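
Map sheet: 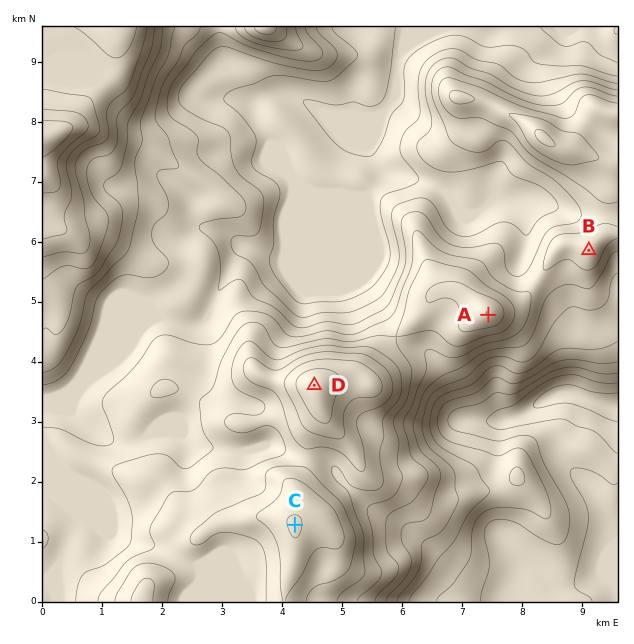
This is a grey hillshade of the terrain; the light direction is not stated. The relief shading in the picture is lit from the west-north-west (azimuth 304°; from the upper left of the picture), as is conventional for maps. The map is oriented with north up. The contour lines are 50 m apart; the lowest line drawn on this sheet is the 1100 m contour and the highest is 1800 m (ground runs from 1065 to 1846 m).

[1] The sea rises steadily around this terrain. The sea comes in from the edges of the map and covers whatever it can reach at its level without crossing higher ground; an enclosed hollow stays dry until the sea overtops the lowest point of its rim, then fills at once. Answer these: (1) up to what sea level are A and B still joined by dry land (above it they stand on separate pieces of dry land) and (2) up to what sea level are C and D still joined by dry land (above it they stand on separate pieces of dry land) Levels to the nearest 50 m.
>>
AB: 1450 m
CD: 1600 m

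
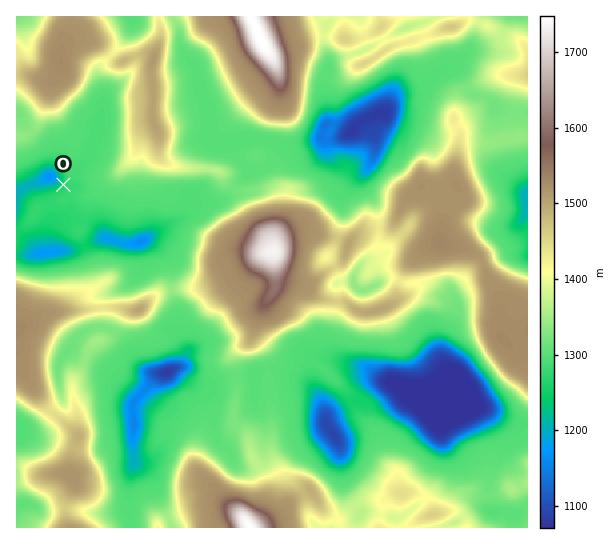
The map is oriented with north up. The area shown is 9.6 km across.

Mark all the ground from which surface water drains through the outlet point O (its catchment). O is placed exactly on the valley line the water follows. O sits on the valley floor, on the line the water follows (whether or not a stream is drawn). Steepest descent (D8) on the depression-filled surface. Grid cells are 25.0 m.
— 3.853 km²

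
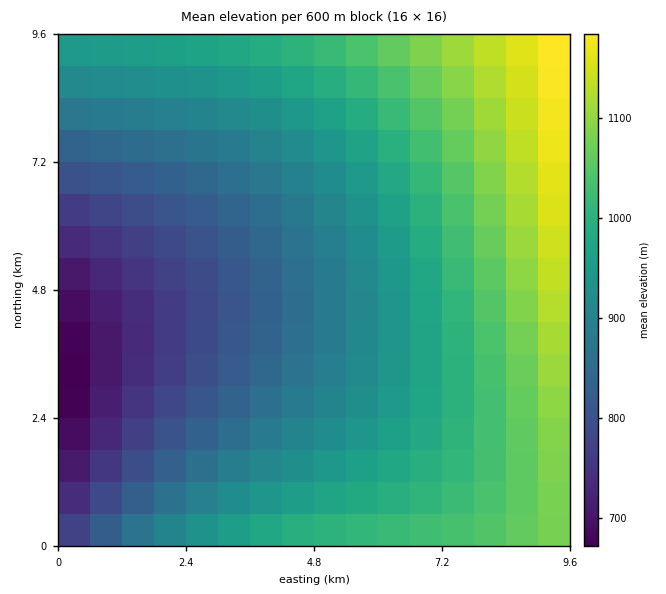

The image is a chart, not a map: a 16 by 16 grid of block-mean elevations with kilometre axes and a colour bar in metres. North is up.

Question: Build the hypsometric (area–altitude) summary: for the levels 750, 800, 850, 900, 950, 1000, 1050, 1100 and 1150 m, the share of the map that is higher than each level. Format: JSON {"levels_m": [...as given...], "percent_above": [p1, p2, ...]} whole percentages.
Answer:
{"levels_m": [750, 800, 850, 900, 950, 1000, 1050, 1100, 1150], "percent_above": [92, 84, 73, 60, 46, 31, 19, 9, 3]}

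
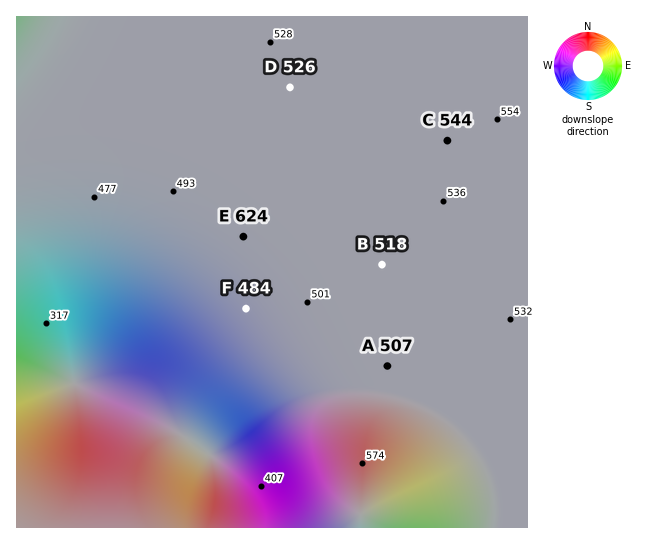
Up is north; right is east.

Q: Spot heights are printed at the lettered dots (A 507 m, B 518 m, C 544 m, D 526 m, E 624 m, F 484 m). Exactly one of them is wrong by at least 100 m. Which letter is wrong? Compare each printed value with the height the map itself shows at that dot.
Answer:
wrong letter E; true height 499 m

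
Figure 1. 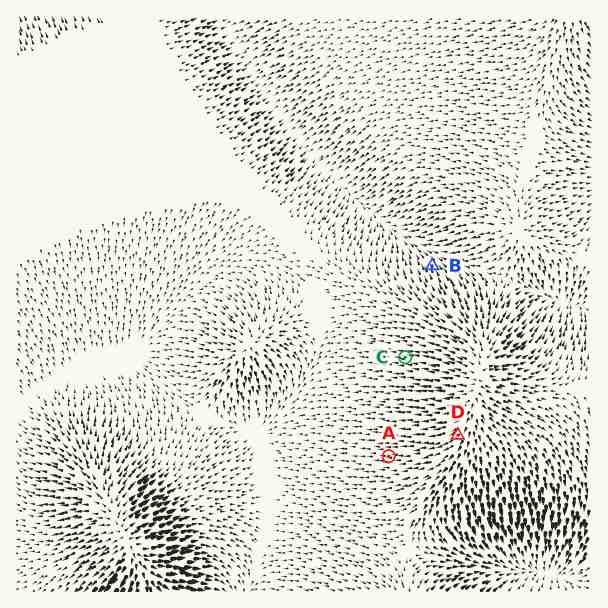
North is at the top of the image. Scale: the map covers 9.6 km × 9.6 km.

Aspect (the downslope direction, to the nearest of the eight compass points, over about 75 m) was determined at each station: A W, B NW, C W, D SW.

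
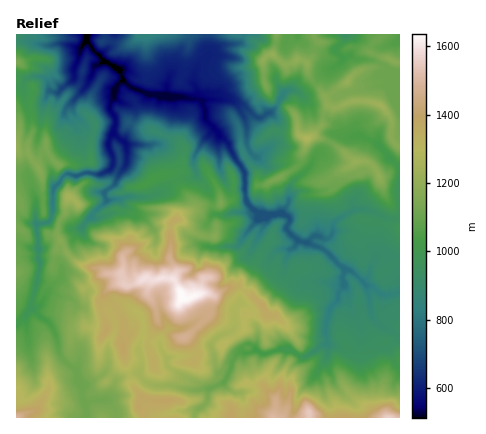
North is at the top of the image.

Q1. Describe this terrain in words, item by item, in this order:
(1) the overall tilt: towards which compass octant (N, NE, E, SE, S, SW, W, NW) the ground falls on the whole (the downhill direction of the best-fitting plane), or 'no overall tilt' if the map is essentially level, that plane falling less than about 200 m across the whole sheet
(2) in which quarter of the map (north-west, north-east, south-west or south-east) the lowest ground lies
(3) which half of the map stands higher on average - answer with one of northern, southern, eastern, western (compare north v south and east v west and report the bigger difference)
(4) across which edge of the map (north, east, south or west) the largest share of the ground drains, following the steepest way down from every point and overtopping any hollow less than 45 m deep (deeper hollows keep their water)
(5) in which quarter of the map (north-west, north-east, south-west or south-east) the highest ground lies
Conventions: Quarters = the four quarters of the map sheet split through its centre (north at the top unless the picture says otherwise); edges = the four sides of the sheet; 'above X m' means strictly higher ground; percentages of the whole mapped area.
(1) On the whole the ground falls towards the north.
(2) The lowest point lies in the north-west quarter of the map.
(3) Taken as a whole, the southern half is higher than the northern.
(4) Most of the ground drains across the northern edge.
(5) The highest ground is in the south-west quarter.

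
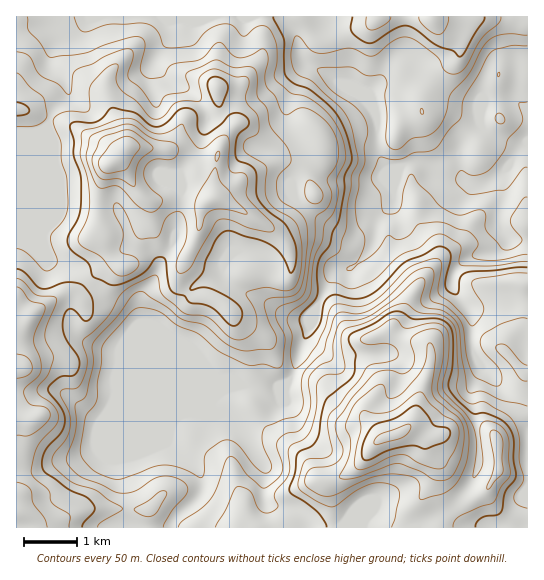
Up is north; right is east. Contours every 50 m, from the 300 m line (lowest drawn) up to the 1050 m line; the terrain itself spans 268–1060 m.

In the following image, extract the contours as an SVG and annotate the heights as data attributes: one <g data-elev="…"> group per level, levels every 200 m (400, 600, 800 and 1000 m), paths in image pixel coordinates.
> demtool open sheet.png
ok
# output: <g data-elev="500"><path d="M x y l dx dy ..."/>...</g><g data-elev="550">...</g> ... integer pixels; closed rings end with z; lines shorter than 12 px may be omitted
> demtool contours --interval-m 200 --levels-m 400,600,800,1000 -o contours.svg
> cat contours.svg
<g data-elev="400"><path d="M527 254l-30 6-22-1-3-4 6-12-7-10-26-10-11-1-16 2-8 11-8 4-5 1-7-4-3 0-14 19-15 9-6 6-5 0 0-3 10-5 5-11 3-8-1-8-7-13-2-16 4-17 0-12 6-15-1-15 3-12 0-8-2-8-6-8-6-6-23-16-13-19 5-2 28-1 16 8 15 0 3 2 3 6-2 12 2 20-1 26 4 7 7 2 5-3 9-8 16-3 11-8 8-14 5-20 18-20 13-25 7-9 6-4 8-2 24 1"/></g><g data-elev="600"><path d="M527 319l-6-1-18 5-20 12-3 6 1 6 18 22 3 10-2 6-3 1-19-7-5-5-5-12-4-32-3-8-14-15-16-6-1-6 4-16 0-8-4-3-9 1-10 5-24 24-17 12-12 4-17-2-6 4-11 35-17 18-4 6-2 11 2 17-2 9-5 5-13 2-16 7-4 4-1 7 1 8 8 20 0 4-2 3-4 1-6-3-21-25-5-4-6-1-8 2-13 11-2 5 0 16-3 4-18-9-16-4-13 2-35 12-9-1-15-6-12-13-2-5-1-5 6-32 9-12 2-6 0-16 4-20 1-16 6-9 27-29 10-1 14 4 19 14 21 8 20 18 26 12 6 2 14-2 12 4 5-2 3-28-9-19 0-8 5-5 18-7 6-8 5-36 5-17 1-20 1-3 10-6 4-8 1-8-5-14 10-17 1-17-3-10-5-9-7-7-10-8-11-3-15 7-5-3-7-15-9-12-1-10 3-17-2-7-3-2-16 8-9 1-7-4-9-11-4-1-4 3-8 10-5 4-28 5-4 3-6 9-13 2-7-3-3-5 5-24-1-5-3-4-6 0-9 1-21 7-20 8-35 4-3-2-8-13-11-12-1-13"/></g><g data-elev="800"><path d="M69 527l1-12-18-12-4-13-14-12-3-7 3-16 4-9 17-20 3-7 0-5-3-7-5-5-10-7-3-5 1-4 10-12 5-13 0-7-7-12-1-8 12-35-3-2-19-3-12-12-6-4"/><path d="M453 527l2-6 4-5 35-14 7-15 8-9 1-5-2-36-4-8-7-6-10-2-5 2-2 8 3 32-4 9-5 6-1-3 4-30-3-18-8-13-20-20-3-7 6-33 0-16-2-8-5-5-7-2-30 5-7-7-4-2-5 1-11 8-15 7-3 4 2 3 5 2 18-1 6 2 6 5 1 7-6 4-19 3-6 3-9 14-19 24-8 8-3 5 0 7 4 28-6 5-16 1-5 2-3 6-4 18 1 4 4 4 16 10 12 4 6-2 20-15 13-6 12-1 12 3 5 4 1 5-5 23-3 9"/><path d="M118 275l5 1 8-3 6-4 2-6-4-6-15-6 3-18-9-22-1-5 2-3 3 0 4 4 13 27 6 5 16-2 3-3 7-17 8-5 7 1 4 8 1 12-2 9-9 20 1 8 2 3 6-1 6-5 24-44 4-3 11 0 17 7 16 4 7 1 4-2-2-7-25-26-1-6 2-10-2-6-4-2-9 0-3-3-2-8 1-20-2-6-2-1-6 1-13 11-5 2-7-5-12-20-15 8-9 2-9-3-14-11-8-2-10 2-34 11-3 24 8 24 2 26-3 13-8 17-1 6 5 6 18 10 12 14z"/></g><g data-elev="1000"><path d="M363 459l6 1 18-9 19-5 8 0 9 3 4 0 19-8 3-4 1-6-4-3-12-3-12-16-4-3-4 0-17 11-19 6-6 4-9 18-1 9z"/></g>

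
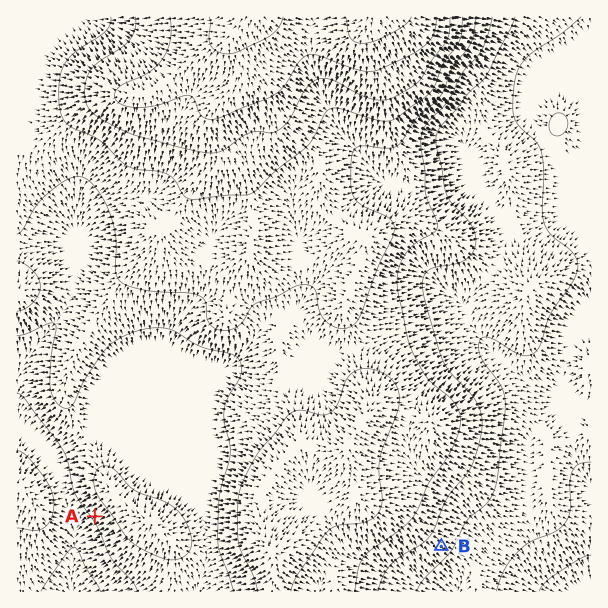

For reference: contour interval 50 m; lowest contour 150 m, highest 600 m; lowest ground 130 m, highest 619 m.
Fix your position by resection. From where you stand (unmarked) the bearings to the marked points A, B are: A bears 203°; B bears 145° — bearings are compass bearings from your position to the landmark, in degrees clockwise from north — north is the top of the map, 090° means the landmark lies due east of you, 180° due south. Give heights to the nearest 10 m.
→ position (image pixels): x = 218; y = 227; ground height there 430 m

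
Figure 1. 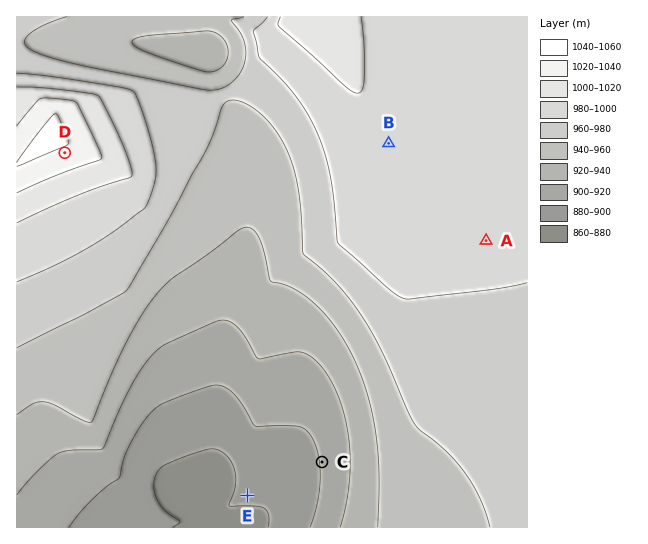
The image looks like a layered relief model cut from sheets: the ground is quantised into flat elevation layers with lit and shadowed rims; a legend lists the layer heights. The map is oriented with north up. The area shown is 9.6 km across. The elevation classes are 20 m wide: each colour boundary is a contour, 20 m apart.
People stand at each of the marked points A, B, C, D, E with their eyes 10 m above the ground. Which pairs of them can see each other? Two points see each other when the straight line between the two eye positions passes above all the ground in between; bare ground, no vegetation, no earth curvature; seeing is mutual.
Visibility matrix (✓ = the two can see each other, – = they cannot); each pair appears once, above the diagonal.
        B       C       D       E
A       ✓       –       ✓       –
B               –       ✓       –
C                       ✓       ✓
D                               ✓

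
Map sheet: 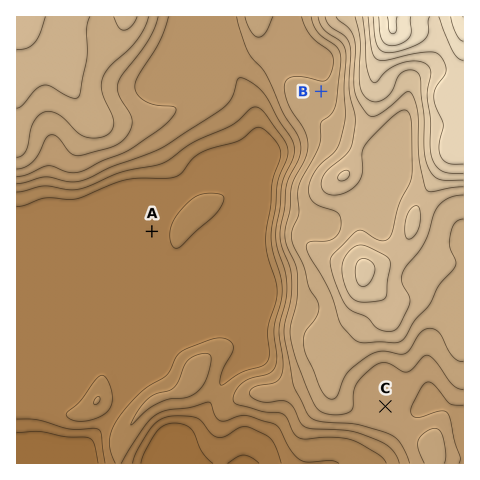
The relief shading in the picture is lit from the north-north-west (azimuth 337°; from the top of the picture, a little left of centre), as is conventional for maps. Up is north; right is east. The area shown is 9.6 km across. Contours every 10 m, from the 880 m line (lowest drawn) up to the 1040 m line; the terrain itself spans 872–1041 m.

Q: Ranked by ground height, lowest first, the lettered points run A C B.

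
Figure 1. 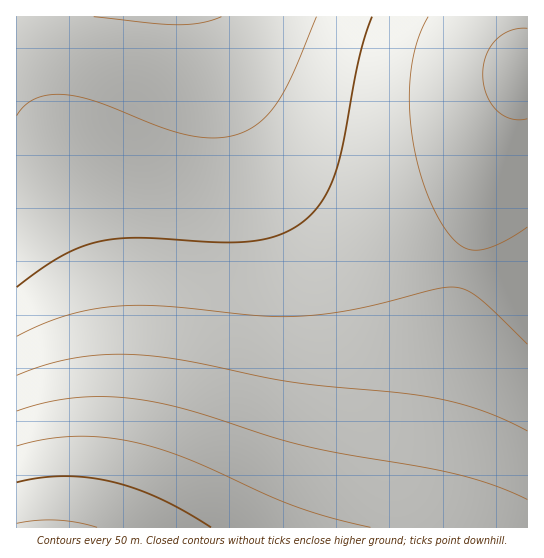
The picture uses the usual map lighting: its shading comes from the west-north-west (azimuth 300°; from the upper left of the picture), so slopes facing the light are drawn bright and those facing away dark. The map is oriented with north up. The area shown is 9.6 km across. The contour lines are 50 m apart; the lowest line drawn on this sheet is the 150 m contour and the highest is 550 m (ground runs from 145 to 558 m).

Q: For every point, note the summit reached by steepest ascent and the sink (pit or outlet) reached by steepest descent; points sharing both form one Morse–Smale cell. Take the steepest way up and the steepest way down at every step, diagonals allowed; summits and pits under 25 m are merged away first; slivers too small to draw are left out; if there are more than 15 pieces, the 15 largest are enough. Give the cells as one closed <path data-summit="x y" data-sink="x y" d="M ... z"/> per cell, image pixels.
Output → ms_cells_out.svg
<path data-summit="47 527" data-sink="170 17" d="M209 16l-193 1 0 510 511 1 1-247-58-10-59-18-61-29-48-33-34-34-19-28-18-42z"/><path data-summit="523 70" data-sink="170 17" d="M527 16l-318 1 22 70 18 42 19 28 34 34 48 33 61 29 59 18 57 9z"/>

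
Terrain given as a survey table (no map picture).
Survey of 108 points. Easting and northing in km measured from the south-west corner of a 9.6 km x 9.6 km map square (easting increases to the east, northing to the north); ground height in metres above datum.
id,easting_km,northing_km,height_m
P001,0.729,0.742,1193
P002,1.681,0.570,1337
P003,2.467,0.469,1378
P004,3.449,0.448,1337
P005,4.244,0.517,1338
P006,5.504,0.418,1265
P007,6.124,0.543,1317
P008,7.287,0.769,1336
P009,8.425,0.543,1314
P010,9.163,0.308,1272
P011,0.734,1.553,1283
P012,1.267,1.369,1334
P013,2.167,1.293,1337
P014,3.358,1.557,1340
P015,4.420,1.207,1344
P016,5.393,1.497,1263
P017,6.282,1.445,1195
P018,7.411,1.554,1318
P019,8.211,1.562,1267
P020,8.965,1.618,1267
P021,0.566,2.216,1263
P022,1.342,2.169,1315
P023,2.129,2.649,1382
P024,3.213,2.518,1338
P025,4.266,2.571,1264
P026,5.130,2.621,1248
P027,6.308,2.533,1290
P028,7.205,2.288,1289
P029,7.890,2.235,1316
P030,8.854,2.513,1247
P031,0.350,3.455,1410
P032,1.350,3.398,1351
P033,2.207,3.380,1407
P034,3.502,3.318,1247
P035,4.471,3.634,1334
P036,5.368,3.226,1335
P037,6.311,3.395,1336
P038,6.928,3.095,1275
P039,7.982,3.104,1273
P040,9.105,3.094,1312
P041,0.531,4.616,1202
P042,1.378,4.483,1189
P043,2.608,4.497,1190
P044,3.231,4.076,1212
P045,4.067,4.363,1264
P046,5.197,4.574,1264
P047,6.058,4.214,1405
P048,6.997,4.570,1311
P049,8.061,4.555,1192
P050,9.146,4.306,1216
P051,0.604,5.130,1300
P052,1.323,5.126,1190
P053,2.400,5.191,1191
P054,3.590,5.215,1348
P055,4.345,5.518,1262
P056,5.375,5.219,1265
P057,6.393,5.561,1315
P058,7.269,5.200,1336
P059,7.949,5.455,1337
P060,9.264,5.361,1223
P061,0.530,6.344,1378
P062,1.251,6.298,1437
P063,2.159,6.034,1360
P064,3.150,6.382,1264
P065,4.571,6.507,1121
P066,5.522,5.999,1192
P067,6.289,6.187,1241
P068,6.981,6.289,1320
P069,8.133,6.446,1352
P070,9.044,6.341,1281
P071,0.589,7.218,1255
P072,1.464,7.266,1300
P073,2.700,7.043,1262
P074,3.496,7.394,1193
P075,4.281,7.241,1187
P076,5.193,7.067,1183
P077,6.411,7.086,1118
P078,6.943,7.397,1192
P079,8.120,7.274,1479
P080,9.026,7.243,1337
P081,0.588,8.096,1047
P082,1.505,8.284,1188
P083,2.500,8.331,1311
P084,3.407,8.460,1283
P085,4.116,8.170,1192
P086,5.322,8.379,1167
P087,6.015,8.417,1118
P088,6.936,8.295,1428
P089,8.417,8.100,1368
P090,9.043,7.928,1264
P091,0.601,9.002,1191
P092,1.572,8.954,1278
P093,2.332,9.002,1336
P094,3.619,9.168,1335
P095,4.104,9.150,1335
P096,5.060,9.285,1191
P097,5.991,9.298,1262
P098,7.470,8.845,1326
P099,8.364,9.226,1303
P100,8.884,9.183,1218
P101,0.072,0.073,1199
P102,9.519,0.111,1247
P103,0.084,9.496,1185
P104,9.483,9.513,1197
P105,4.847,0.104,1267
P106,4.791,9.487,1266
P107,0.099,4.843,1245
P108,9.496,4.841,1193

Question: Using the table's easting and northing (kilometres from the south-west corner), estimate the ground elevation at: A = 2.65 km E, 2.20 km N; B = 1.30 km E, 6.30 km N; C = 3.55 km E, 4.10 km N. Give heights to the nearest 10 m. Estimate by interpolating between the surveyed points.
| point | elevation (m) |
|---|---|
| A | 1400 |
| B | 1440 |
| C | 1190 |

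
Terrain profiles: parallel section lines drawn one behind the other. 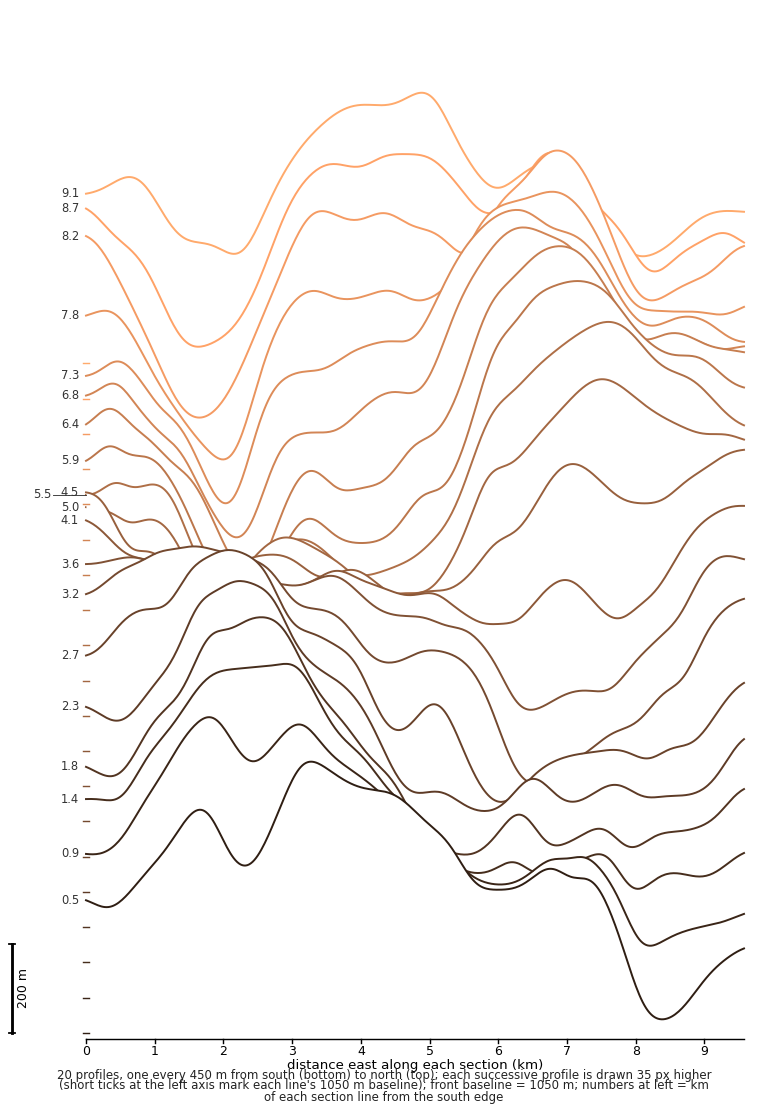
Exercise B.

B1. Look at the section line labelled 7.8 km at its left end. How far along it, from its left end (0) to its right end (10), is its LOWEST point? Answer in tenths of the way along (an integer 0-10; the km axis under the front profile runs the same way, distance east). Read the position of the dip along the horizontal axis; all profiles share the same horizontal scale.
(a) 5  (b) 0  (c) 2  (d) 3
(c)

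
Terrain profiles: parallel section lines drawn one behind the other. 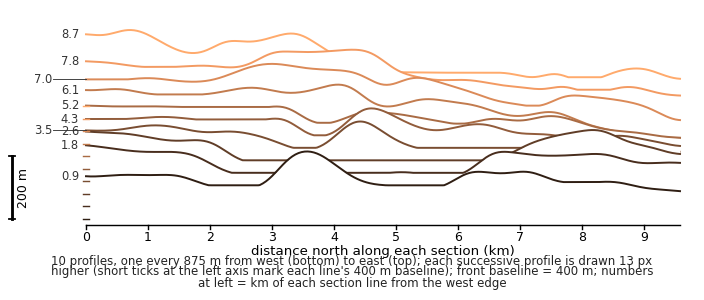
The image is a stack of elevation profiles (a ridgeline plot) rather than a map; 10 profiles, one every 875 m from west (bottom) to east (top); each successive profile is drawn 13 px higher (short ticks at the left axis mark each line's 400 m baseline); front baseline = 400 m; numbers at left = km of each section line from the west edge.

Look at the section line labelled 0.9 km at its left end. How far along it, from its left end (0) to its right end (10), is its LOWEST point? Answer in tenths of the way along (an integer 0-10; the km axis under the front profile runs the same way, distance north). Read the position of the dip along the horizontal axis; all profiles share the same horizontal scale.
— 10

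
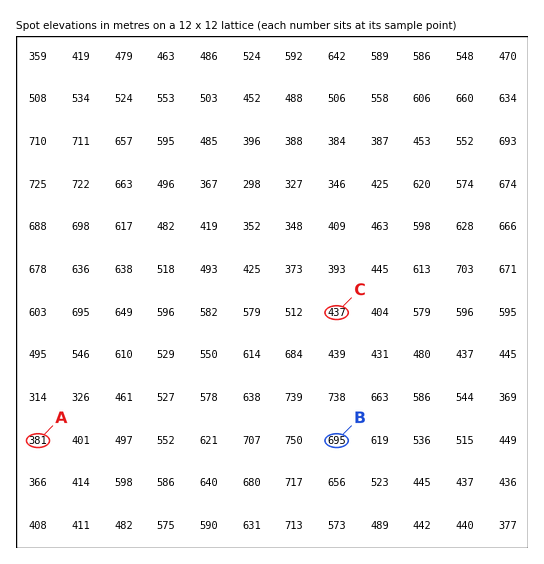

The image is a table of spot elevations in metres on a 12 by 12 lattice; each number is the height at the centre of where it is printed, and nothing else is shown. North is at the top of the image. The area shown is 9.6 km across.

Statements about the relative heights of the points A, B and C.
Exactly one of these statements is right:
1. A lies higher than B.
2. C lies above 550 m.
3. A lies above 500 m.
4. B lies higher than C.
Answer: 4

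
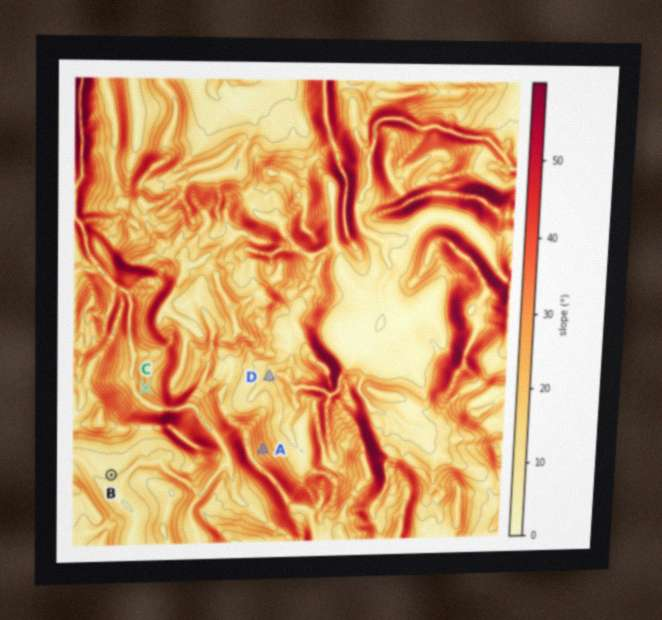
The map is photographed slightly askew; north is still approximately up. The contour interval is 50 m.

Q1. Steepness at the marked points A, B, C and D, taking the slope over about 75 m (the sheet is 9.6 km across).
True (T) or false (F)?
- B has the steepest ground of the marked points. F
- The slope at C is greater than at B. T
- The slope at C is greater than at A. F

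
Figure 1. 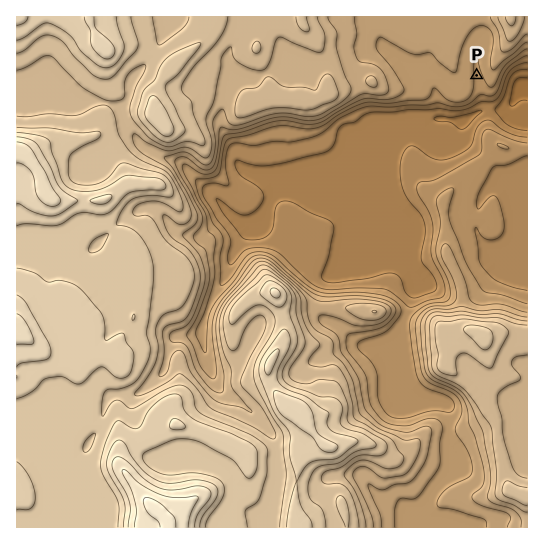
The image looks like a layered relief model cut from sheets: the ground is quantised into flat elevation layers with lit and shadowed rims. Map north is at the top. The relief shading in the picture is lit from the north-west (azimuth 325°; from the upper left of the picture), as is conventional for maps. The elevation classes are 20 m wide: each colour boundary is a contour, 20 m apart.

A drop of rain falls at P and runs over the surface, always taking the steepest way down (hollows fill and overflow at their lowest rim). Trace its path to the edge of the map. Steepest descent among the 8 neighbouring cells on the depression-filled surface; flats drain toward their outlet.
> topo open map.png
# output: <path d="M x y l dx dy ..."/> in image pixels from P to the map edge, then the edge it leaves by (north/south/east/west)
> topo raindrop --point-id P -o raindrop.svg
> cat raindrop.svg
<path d="M477 75l2 4 0 7 2 1 0 22 5 0 1 1 16 0 3-1 8-8 1-4 10-10 2 0"/>
exit: east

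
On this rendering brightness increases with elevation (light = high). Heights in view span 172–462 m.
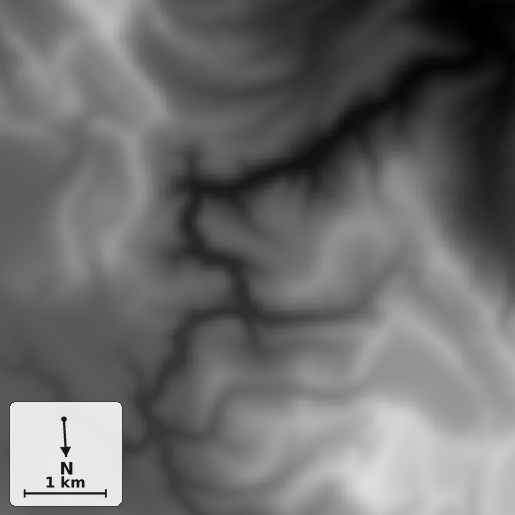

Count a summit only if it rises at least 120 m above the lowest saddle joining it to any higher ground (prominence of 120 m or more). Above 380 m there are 2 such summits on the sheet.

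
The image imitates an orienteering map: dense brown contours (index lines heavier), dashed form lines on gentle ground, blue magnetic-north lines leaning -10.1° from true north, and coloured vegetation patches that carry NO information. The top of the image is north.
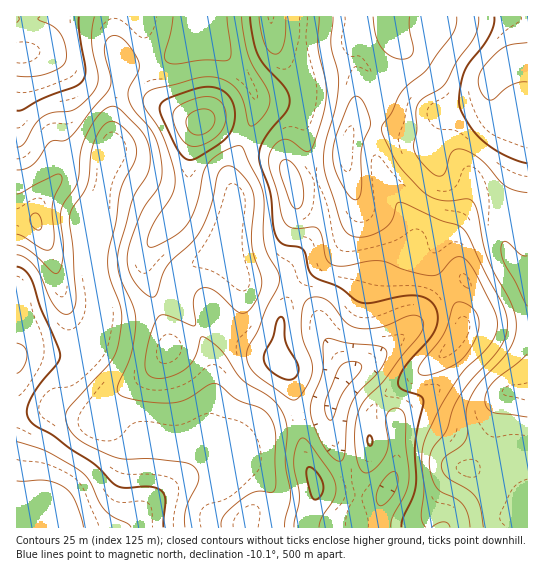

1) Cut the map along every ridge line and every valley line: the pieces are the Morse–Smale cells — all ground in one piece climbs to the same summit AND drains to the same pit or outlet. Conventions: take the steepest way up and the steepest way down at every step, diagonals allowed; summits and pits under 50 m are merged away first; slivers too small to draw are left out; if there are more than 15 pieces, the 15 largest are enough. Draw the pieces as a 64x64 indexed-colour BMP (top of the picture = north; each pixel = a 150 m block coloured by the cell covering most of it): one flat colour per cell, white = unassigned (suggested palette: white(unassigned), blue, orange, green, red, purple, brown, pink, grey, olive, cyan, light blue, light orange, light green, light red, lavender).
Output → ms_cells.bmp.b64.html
<image width="64" height="64" href="data:image/bmp;base64,Qk12CAAAAAAAAHYAAAAoAAAAQAAAAEAAAAABAAQAAAAAAAAIAAATCwAAEwsAABAAAAAAAAAA////ALR3HwAOf/8ALKAsACgn1gC9Z5QAS1aMAMJ34wB/f38AIr28AM++FwDox64AeLv/AIrfmACWmP8A1bDFABERERERERERERERERERERERERERERERERERERERERERERERERERERERERERERERERERERERERERERERERERERERERERERERERERERERERERERERERERERERERERERERERERERERERERERERERERERERERERERERERERERERERERERERERERERERERERERERERERERERERERERERERERERERERERERERERERERERERERERERERERERERERERERERERERERERERERERERERERERERERERERERERERERERERERERERERERERERERERERERERERERERERERERERERERERERERERERERERERERERERERERERERERERERERERERERERERERERERERERERERERERERERERERERERERERERERERERERERERERERERERERERERERERERERERERERERERERERERERERERERERERERERERERERERERERERERERERERERERERERERERERERERERERERERERERERERERERERERERERERERERERERERERERERERERERERERERERERERERERERERERERERERERERERERERERERERERERERERERERERERERERERERERERERERERERERERERERERERERERERERERERERERERERERERERERERERERERERERERERERERERERERERERERERERERERERERERERERERERERERERERERERERERERERERERERERERERERERERERERERERERERERERERERERERERERERERERERERERERERERERERERERERERERERERERERERERERERERERERERERERERERERERERERERERERERERERERERERERERERERERERERERERERERERERERERERERERERERERERERERERERERERERERERERERERERERERERERERERERERERERERERERERERERERERERERERERERERERERERERERERERERERERERERERERERERERERERERERERERERERERERERERERERERERERERERERERERERERERERERERERERERERERERERERERERERERERERERERERERERERIiIiIREREREREREREREREREREREREREREREREREREREiIiIiIRERERERERERERERERERERERERERERERERERESIiIiIiERERERERERERERERERERERERERERERERERERIiIiIiIREREREREREREREREREREREREREREREREREREiIiIiIiEREREREREREREREREREREREREREREREREREiIiIiIiIhERERERERERERERERERERERERERERERERESIiIiIiIiIRERERERERERERERERERERERERERERERERIiIiIiIiIiIhEREREREREREREREREREREREREREREREiIiIiIiIiIiERERERERERERERERERERERERERERERESIiIiIiIiIiIRERERERERERERERERERERERERERERERIiIiIiIiIiIiERERERERERERERERERERERERERERERESIiIiIiIiIiIRERERERERERERERERERERERERERERERIiIiIiIiIiIhEREREREREREREREREREREREREREREREiIiIiIiIiIiERERERERERERERERERERERERERERERERIiIiIiIiIiIREREREREREREREREREREREREREREREREiIiIiIiIiIhERERERERERERERERERERERERMRERERESIiIiIiIiIiEREREREREREREREREREREREREzMRERERIiIiIiIiIiIRERERERERERERERERERERERETMzEREREiIiIiIiIiIhERERERERERERERERERERERERMzMzMzMzIiIiIiIiIiEREREREREREREREREREREREREzMzMzMzMiIiIiIiIiIhERERERERERERERERERERERETMzMzMzMyIiIiIiIiIiERERERERERERERERERERERERMzMzMzMzIiIiIiIiIiIhEREREREREREREREREREREREzMzMzMzMiIiIiIiIiIiERERERERERERERERERERERETMzMzMzMyIiIiIiIiIiIhERERERERERERERERERERERMzMzMzMzIiIiIiIiIiIiEREREREREREREREREREREREzMzMzMzMyIiIiIiIiIiIRERERERERERERERERERERETMzMzMzMzIiIiIiIiIiIhERERERERERERERERERERERMzMzMzMzMiIiIiIiIiIhEREREREREREREREREREREREzMzMzMzMyIiIiIiIiIhERERERERERERERERERERERETMzMzMzMzIiIiIiIiIiERERERERERERERERERERERERMzMzMzMzMzMzIiIiIiEREREREREREREREREREREREREzMzMzMzMzMzMzIiIiERERERERERERERERERERERERETMzMzMzMzMzMzMzIiERERERERERERERERERERERERERMzMzMzMzMzMzMzMyEREREREREREREREREREREREREREzMzMzMzMzMzMzMzMRERERERERERERERERERERERERETMzMzMzMzMzMzMzMRERERERERERERERERERERERERER"/>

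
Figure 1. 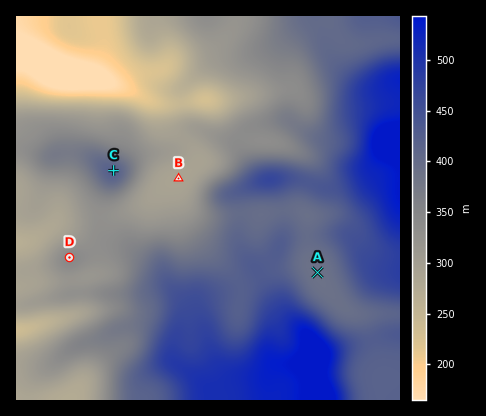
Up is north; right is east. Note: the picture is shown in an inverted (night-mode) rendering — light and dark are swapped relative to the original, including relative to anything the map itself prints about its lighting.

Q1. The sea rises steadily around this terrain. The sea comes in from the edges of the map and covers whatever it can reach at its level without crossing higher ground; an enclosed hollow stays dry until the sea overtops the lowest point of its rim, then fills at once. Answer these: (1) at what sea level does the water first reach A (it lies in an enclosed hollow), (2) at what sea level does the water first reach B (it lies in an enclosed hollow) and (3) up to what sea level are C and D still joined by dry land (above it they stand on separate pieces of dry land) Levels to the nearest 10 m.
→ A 400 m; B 300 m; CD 330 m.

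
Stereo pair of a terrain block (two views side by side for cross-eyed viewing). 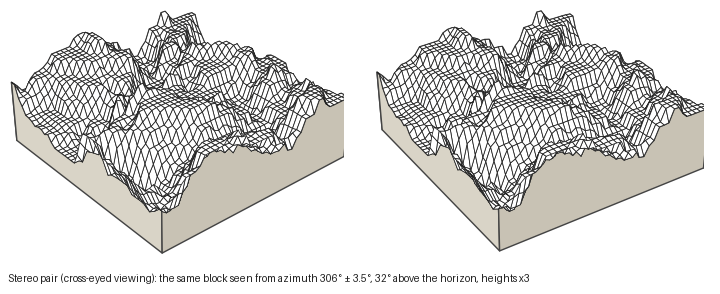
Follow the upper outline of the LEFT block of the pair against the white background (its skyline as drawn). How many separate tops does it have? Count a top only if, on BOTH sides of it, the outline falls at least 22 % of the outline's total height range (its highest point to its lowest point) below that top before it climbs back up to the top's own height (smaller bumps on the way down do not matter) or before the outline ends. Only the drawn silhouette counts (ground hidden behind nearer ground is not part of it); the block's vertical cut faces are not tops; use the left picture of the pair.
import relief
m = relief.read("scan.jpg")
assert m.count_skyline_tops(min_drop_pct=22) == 2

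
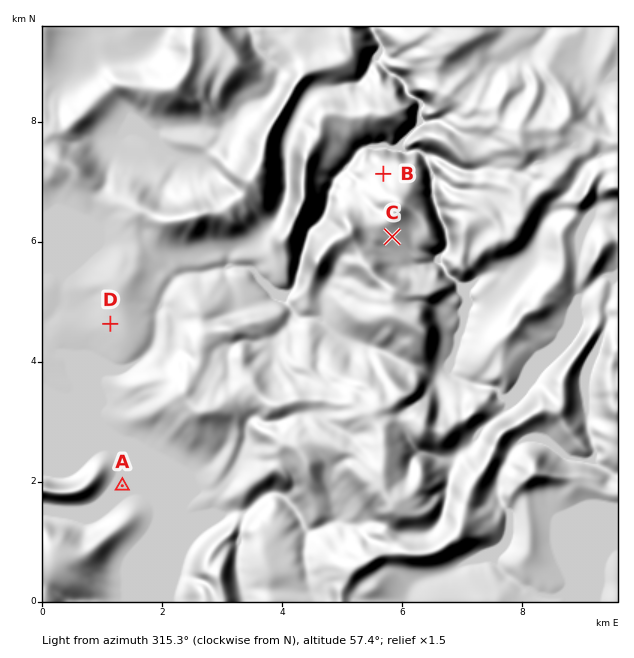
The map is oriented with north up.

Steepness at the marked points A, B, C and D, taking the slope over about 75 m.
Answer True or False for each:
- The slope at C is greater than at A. True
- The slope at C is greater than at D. True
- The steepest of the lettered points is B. True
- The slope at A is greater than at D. False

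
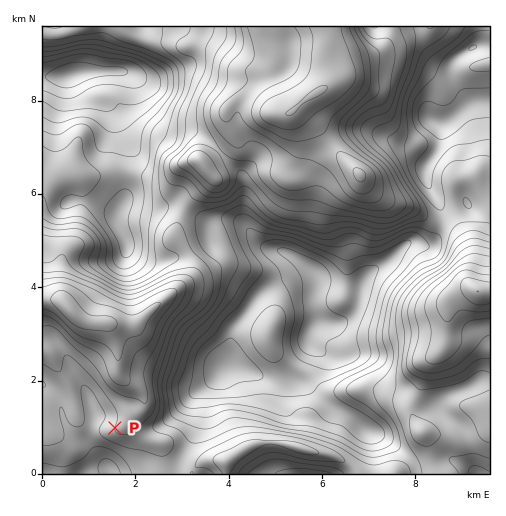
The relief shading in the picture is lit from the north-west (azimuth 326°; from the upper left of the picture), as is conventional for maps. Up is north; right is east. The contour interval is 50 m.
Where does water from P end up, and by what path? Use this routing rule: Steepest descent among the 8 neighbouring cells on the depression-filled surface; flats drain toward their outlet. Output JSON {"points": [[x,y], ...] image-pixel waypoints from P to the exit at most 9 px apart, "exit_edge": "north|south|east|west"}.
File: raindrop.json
{"points": [[115, 428], [106, 426], [96, 422], [90, 431], [90, 441], [96, 450], [103, 459], [109, 469], [111, 473]], "exit_edge": "south"}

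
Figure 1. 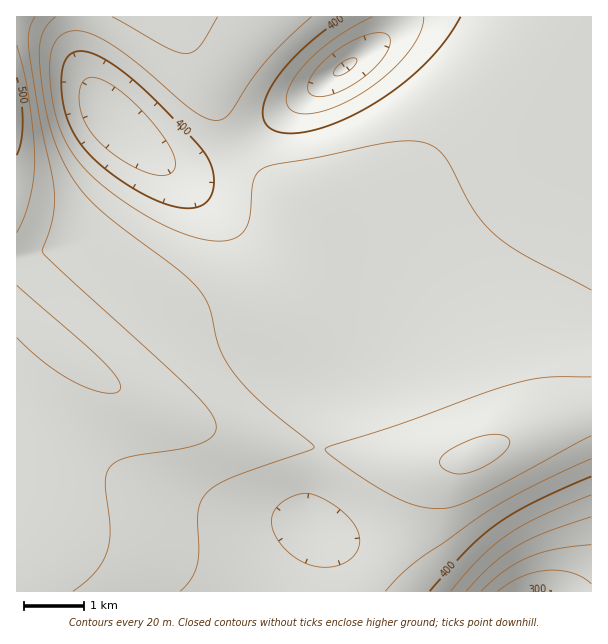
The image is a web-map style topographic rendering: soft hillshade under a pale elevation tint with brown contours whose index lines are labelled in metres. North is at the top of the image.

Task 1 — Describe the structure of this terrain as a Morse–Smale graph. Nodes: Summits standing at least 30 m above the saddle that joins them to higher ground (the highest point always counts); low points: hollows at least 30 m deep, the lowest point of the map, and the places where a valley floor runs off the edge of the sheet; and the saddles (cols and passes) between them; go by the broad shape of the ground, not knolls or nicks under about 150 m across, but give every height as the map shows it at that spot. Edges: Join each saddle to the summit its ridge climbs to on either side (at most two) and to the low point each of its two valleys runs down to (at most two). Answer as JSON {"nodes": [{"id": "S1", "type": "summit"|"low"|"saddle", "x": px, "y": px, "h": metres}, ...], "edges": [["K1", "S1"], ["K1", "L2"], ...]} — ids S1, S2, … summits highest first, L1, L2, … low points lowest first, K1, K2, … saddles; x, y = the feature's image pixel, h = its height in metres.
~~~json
{"nodes": [
{"id": "S1", "type": "summit", "x": 17, "y": 113, "h": 511},
{"id": "L1", "type": "low", "x": 539, "y": 591, "h": 298},
{"id": "L2", "type": "low", "x": 345, "y": 68, "h": 337},
{"id": "L3", "type": "low", "x": 122, "y": 126, "h": 369},
{"id": "K1", "type": "saddle", "x": 320, "y": 449, "h": 440},
{"id": "K2", "type": "saddle", "x": 237, "y": 146, "h": 413}],
"edges": [["K1", "S1"], ["K1", "L1"], ["K1", "L2"], ["K2", "S1"], ["K2", "L2"], ["K2", "L3"]]}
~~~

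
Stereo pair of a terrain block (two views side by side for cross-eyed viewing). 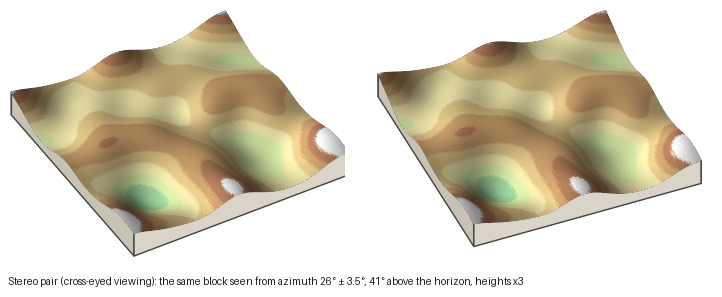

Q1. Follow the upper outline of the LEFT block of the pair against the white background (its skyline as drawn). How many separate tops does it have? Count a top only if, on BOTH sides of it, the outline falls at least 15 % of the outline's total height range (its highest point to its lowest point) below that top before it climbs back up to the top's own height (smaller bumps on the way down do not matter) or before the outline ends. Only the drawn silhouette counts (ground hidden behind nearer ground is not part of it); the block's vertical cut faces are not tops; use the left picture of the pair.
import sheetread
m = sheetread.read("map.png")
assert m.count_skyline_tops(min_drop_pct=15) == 1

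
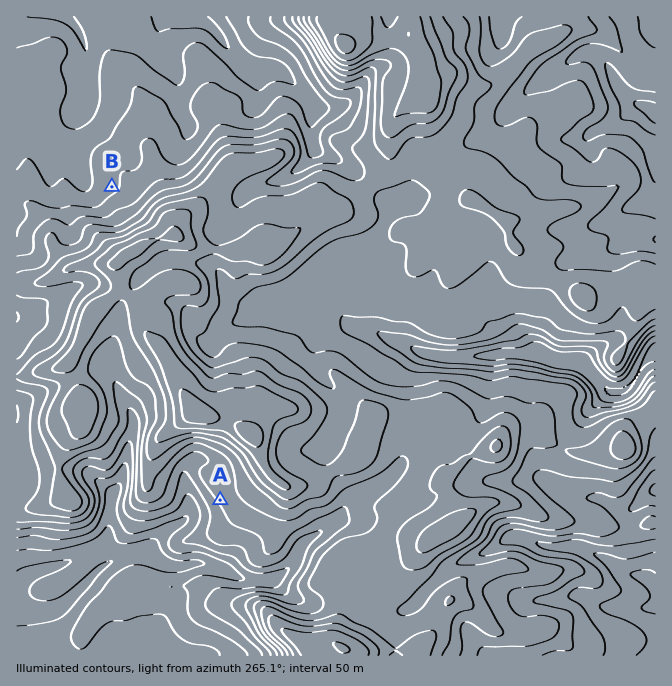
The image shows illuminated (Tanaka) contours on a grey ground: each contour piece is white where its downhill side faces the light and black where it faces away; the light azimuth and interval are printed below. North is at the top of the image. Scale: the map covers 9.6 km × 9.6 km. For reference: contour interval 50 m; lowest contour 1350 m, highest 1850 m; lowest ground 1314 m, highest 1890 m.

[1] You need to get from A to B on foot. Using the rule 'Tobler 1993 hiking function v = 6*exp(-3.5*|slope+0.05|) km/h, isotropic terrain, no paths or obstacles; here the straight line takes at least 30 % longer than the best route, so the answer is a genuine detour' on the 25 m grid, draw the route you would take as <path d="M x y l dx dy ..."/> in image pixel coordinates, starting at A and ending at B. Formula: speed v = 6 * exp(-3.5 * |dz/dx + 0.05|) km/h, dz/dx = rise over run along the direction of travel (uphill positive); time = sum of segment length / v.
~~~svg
<path d="M220 500l0-23 4-7 0-7-5-10-14-13-10-5-18 0-3-2-2-1-2-4 0-28-20-40-12-12-11-23 0-5-15-30 0-2-4-6-8-9-13-6-2-4 0-1 9-17 0-13 1-4 2-1 10-5 1-2 2-3 0-14 2-3 0-13"/>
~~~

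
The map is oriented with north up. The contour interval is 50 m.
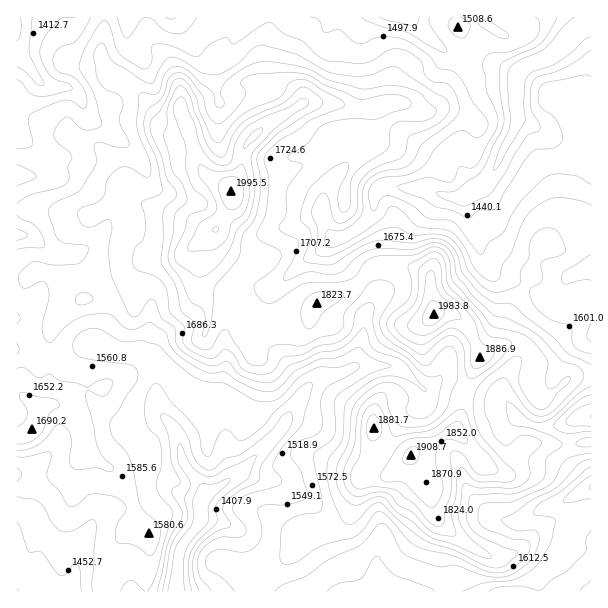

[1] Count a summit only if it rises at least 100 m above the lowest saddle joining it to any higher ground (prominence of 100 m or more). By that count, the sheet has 3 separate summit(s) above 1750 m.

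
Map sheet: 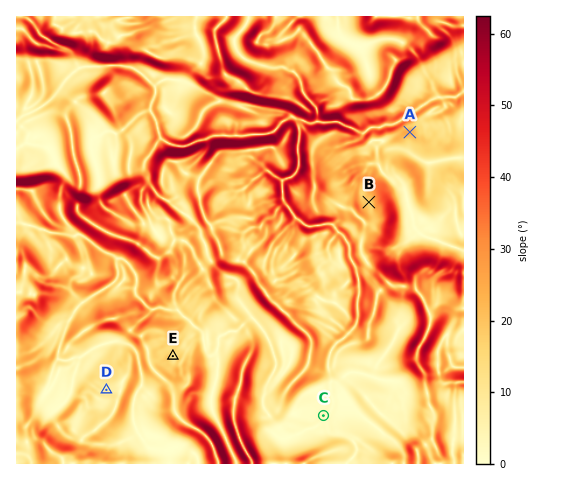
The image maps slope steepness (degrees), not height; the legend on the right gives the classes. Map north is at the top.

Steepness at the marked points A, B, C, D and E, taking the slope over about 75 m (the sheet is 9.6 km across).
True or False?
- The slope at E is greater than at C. True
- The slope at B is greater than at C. True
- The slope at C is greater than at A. False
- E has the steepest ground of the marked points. False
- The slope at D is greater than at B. False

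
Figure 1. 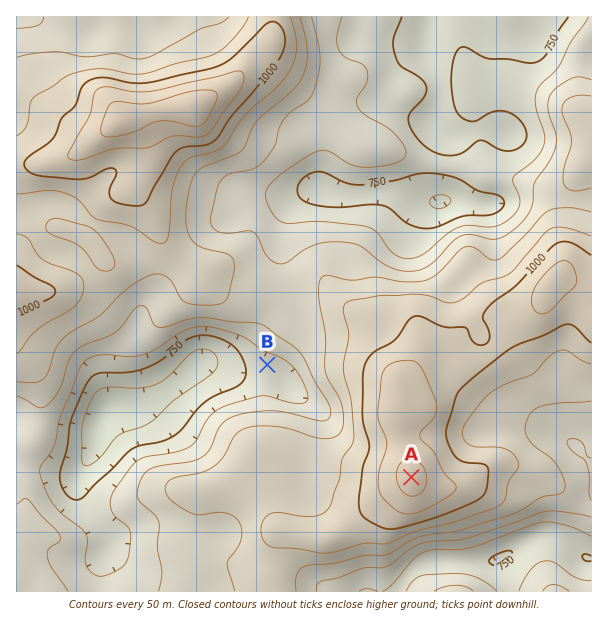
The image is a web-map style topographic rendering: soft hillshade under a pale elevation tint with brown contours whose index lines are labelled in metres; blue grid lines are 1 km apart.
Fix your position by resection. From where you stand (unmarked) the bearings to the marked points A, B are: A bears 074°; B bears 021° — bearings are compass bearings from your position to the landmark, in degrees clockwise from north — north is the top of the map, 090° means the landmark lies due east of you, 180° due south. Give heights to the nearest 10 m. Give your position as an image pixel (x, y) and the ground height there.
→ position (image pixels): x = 201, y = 538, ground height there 890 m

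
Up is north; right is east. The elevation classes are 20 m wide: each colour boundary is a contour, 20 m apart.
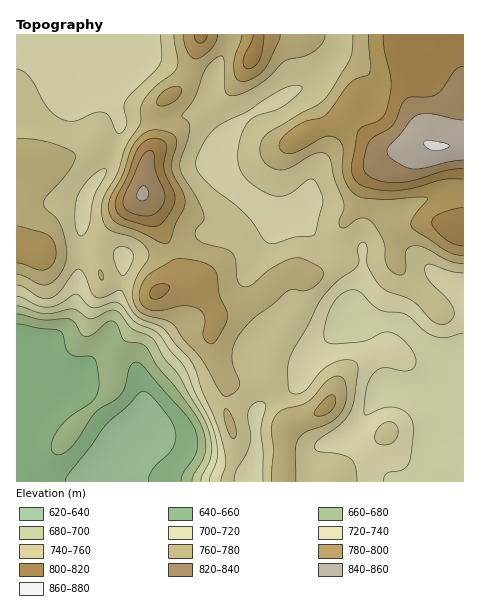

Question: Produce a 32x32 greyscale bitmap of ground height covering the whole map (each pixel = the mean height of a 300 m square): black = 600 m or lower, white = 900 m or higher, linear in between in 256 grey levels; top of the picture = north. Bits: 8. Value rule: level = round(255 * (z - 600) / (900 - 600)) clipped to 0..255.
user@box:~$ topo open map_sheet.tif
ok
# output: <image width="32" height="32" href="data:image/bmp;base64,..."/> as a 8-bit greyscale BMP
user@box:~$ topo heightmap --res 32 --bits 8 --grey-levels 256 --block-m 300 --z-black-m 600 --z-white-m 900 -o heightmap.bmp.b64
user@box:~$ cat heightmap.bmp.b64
<image width="32" height="32" href="data:image/bmp;base64,Qk02CAAAAAAAADYEAAAoAAAAIAAAACAAAAABAAgAAAAAAAAEAAATCwAAEwsAAAABAAAAAAAAAAAAAAEBAQACAgIAAwMDAAQEBAAFBQUABgYGAAcHBwAICAgACQkJAAoKCgALCwsADAwMAA0NDQAODg4ADw8PABAQEAAREREAEhISABMTEwAUFBQAFRUVABYWFgAXFxcAGBgYABkZGQAaGhoAGxsbABwcHAAdHR0AHh4eAB8fHwAgICAAISEhACIiIgAjIyMAJCQkACUlJQAmJiYAJycnACgoKAApKSkAKioqACsrKwAsLCwALS0tAC4uLgAvLy8AMDAwADExMQAyMjIAMzMzADQ0NAA1NTUANjY2ADc3NwA4ODgAOTk5ADo6OgA7OzsAPDw8AD09PQA+Pj4APz8/AEBAQABBQUEAQkJCAENDQwBEREQARUVFAEZGRgBHR0cASEhIAElJSQBKSkoAS0tLAExMTABNTU0ATk5OAE9PTwBQUFAAUVFRAFJSUgBTU1MAVFRUAFVVVQBWVlYAV1dXAFhYWABZWVkAWlpaAFtbWwBcXFwAXV1dAF5eXgBfX18AYGBgAGFhYQBiYmIAY2NjAGRkZABlZWUAZmZmAGdnZwBoaGgAaWlpAGpqagBra2sAbGxsAG1tbQBubm4Ab29vAHBwcABxcXEAcnJyAHNzcwB0dHQAdXV1AHZ2dgB3d3cAeHh4AHl5eQB6enoAe3t7AHx8fAB9fX0Afn5+AH9/fwCAgIAAgYGBAIKCggCDg4MAhISEAIWFhQCGhoYAh4eHAIiIiACJiYkAioqKAIuLiwCMjIwAjY2NAI6OjgCPj48AkJCQAJGRkQCSkpIAk5OTAJSUlACVlZUAlpaWAJeXlwCYmJgAmZmZAJqamgCbm5sAnJycAJ2dnQCenp4An5+fAKCgoAChoaEAoqKiAKOjowCkpKQApaWlAKampgCnp6cAqKioAKmpqQCqqqoAq6urAKysrACtra0Arq6uAK+vrwCwsLAAsbGxALKysgCzs7MAtLS0ALW1tQC2trYAt7e3ALi4uAC5ubkAurq6ALu7uwC8vLwAvb29AL6+vgC/v78AwMDAAMHBwQDCwsIAw8PDAMTExADFxcUAxsbGAMfHxwDIyMgAycnJAMrKygDLy8sAzMzMAM3NzQDOzs4Az8/PANDQ0ADR0dEA0tLSANPT0wDU1NQA1dXVANbW1gDX19cA2NjYANnZ2QDa2toA29vbANzc3ADd3d0A3t7eAN/f3wDg4OAA4eHhAOLi4gDj4+MA5OTkAOXl5QDm5uYA5+fnAOjo6ADp6ekA6urqAOvr6wDs7OwA7e3tAO7u7gDv7+8A8PDwAPHx8QDy8vIA8/PzAPT09AD19fUA9vb2APf39wD4+PgA+fn5APr6+gD7+/sA/Pz8AP39/QD+/v4A////AC4rKCQcFxYYHCInLj9acndvdY2QgYGFgHVrZmVkYl9dLi0vLCIZFhYYHSMoM0tre3N1i4+AfH57dG5raWRgXl0tLTM1LCAYFBUXHSQsRGuCeXeKj4B3c3BwdHVvZF5cWyssMDc0KRwWFBUaIy5IdIh7eI2UiYB2a2t0e3NlXFpaKSosMjUxJhwWFh0oN1l/h3l3iZWVlY14aWtzbmNcWlkpKSksMDMyKR0cJjNKbYSFe3Z+hImWmodtY2RiXlpZWSkpKSkrMDc0JiUyQ157h4iDfn54d4aUinFhXVxbWllZKSkqKisvOTgtMEBRaoGLioWEgnZweYaFdGVgYWBcWlkpKSstLzI7OzQ8TmB1iY+IgoOCd25vdnp1bWprZl5bWikpKzI4ODs/PkZccoWTlIiBgoN8cGppa2xsbmxkXl5dKy0vNUFDPUROWG2DkZmZjYSChIJ2amRhYmVoZWFlaWY5QEJBSlFHTmh6hY2SmZyUioWEhX5vY15eYGNiZ3N5clVhZFtbZmBjhJydmZmcnJSOioeGg3ZnX19lamxzfX10bnp8b2l3e3aOp6qmpaKZjouNi4iHgXFmZm51en59dm6DjYx8coCEeYeepqeoo5iLhomMjIyKf3RwdoCFgXdxcJicmYd6g4F1fI6ZnZ6bk4qDg4eLi4eCfHd7h4qAeH2EoaKdi3yBfXV7ipWWkY2Kh4J8fICBfn59d3yJi4SHlZ+dnZiHeX2Bg4uYnZWLh4aEfnh1d3h5f4J7f42Rk5ypsZeTjoJ2e4ydqK+pmIyHhH95dXR0dHeBiYWIkZWbp7C0kIuHf3V6lbLCw7eikYZ/eXZ0dHR0dn6JjpCRkpegp6uNioeAd3eOscnLvaWOf3h2dXZ3d3V2fY2bn6GgnZyeooyMi4Z9dn6ewce0mYJ4dXV3e399eHiDma23vLy4sKmoj4+OioR8eY21wKyOe3V0dnuDiYmBfYeetcLIy83LxL+RkY6Kh4R+hae7rpN9dXR2fIiTmZKJjZyyw8vR19va14iHhYKChX98k6inl4R4dXV7hpKfopqXn628xdDa3NvZf357eXp9e3aCkpKNh314dnh9hI+cnp+lqK22xdLV0c97eXd1dXZ2doGQk42Ggn97eHd4fYePmqaloqy9x8nJynp4dXNyc3R1fIybmYyDhIaBenZ2eoCOn6Oep7e7vMDHeHZ0cnJycnJ0fYyVkYSDkZWJfXl4eoOUnJyls7W1ucF3dXNxcXFxcXJ0fImSiYSXqJ6KgX57fomUm6iztLW4u3V0cnFxcXFxcXJ5iJqYi5WrqZaMiYN+g4+cq7O0tri5dXNycXFxcXFxcnmNo6iVkKSrnZSTjYODj56ts7S2t7Y="/>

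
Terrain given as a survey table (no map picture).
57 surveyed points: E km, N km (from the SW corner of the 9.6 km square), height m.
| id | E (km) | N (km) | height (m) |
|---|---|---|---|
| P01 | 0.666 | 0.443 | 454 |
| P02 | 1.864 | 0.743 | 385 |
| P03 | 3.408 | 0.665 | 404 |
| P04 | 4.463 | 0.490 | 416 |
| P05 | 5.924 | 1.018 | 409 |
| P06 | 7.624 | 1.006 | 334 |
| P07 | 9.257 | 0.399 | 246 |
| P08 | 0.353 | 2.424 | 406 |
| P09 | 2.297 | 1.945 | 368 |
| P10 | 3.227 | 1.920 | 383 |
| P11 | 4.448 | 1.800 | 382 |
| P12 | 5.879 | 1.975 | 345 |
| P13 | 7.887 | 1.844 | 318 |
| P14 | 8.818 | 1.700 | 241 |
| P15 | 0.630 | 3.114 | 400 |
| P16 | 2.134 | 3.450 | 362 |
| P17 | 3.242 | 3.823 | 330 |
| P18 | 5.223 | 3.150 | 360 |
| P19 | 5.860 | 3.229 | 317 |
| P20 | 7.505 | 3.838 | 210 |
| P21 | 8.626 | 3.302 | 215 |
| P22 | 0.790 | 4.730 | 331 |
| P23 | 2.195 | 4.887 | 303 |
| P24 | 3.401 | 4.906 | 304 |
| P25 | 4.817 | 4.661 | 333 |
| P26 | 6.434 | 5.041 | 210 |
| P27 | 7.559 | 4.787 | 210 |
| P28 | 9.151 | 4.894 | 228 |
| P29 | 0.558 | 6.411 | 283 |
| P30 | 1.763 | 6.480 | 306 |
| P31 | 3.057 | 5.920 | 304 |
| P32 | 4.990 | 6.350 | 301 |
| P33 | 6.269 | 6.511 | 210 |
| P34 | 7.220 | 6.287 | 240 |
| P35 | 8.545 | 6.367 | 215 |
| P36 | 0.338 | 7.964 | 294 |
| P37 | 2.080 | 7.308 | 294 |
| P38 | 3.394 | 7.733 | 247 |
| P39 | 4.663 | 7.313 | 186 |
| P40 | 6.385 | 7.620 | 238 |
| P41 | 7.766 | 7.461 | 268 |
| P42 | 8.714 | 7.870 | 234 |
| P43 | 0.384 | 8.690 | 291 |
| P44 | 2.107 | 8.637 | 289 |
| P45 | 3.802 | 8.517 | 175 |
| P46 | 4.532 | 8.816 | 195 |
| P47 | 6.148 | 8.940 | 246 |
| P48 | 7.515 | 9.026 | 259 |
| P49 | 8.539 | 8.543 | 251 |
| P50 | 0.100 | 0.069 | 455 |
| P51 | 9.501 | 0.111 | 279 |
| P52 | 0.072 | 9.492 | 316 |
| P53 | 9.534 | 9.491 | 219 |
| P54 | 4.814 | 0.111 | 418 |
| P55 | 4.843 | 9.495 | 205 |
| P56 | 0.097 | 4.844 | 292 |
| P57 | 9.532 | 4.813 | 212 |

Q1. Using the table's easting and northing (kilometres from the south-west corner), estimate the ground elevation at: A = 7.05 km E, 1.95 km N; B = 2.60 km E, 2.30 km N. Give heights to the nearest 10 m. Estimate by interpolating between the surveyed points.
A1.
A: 320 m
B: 350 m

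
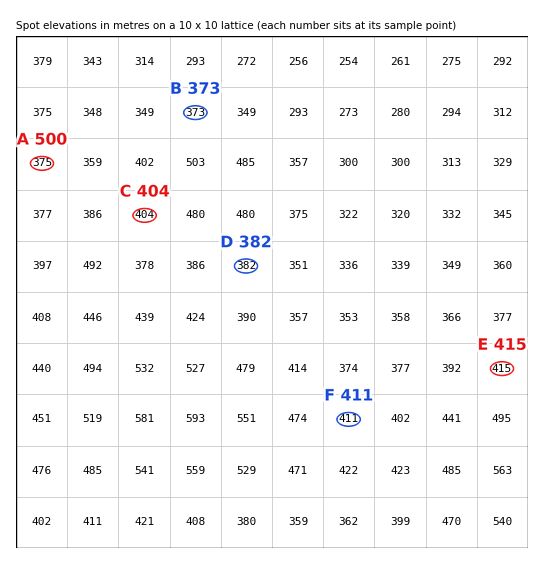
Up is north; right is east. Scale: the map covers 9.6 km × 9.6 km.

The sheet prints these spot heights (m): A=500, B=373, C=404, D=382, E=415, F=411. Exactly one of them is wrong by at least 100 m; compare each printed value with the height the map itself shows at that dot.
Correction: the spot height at A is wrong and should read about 375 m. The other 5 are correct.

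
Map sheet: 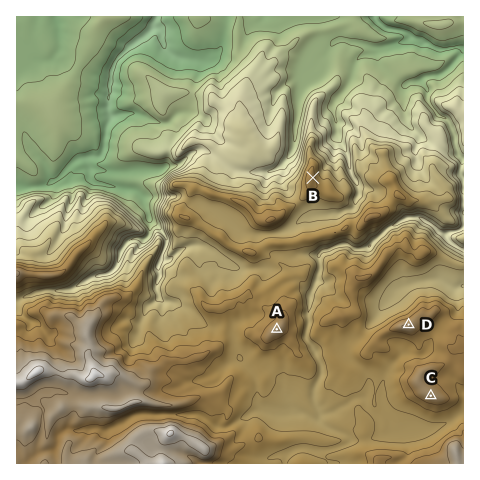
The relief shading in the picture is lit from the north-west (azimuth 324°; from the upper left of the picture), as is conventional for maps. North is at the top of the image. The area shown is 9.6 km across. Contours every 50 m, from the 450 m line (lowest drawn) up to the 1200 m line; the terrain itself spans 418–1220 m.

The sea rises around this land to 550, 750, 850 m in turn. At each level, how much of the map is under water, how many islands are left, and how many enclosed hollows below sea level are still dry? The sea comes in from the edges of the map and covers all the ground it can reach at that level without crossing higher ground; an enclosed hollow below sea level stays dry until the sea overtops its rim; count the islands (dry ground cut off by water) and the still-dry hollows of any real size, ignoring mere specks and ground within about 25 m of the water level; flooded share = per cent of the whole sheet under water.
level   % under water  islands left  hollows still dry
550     13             0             0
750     35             0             0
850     43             0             0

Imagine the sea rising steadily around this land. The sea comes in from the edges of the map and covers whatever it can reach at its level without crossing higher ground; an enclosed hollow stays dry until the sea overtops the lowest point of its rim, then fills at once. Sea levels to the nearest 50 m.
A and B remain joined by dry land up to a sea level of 950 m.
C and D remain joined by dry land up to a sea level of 1000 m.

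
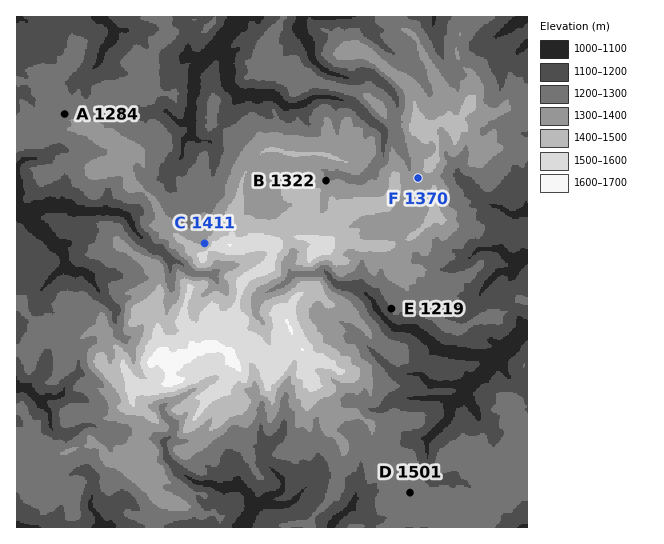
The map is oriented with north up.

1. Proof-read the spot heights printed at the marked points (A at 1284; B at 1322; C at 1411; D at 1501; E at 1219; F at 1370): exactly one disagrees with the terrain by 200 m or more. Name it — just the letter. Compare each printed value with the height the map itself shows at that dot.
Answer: D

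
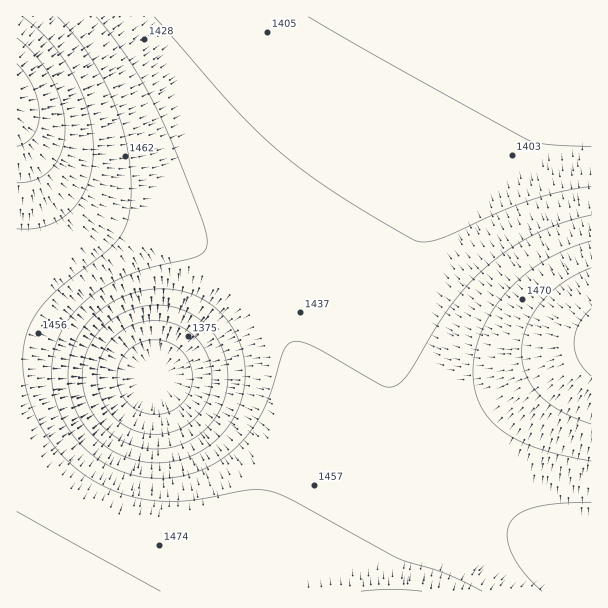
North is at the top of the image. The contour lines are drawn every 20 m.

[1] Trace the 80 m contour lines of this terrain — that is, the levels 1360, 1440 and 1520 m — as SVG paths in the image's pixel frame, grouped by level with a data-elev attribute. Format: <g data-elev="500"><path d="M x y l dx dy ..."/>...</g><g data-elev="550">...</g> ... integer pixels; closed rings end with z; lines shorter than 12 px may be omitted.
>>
<g data-elev="1360"><path d="M152 414l-15-4-11-9-7-13-2-14 5-15 9-11 12-6 15-2 14 4 11 9 8 13 1 15-4 15-9 10-12 7z"/></g><g data-elev="1440"><path d="M542 591l-18-18-12-19-5-18 3-14 10-9 16-6 24-4 31-1"/><path d="M591 215l-28 8-27 11-26 14-24 19-17 17-17 19-16 24-26 45-8 9-6 4-6 2-7-1-68-39-13-5-9 0-5 2-4 6-14 45-11 24-15 21-19 17-25 14-27 7-27 0-27-8-18-9-16-12-13-15-11-18-7-20-2-19 1-20 5-18 6-13 10-14 12-12 13-10 18-10 21-9 60-15 8-7 1-9-3-15-9-25-23-57-16-36-28-48-32-42"/></g><g data-elev="1520"><path d="M17 146l9-3 7-7 5-10 1-12-1-13-5-14-7-13-9-10"/></g>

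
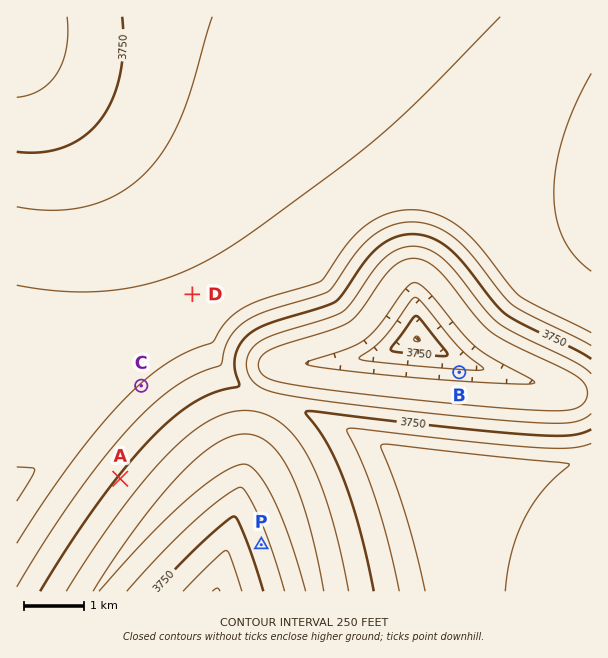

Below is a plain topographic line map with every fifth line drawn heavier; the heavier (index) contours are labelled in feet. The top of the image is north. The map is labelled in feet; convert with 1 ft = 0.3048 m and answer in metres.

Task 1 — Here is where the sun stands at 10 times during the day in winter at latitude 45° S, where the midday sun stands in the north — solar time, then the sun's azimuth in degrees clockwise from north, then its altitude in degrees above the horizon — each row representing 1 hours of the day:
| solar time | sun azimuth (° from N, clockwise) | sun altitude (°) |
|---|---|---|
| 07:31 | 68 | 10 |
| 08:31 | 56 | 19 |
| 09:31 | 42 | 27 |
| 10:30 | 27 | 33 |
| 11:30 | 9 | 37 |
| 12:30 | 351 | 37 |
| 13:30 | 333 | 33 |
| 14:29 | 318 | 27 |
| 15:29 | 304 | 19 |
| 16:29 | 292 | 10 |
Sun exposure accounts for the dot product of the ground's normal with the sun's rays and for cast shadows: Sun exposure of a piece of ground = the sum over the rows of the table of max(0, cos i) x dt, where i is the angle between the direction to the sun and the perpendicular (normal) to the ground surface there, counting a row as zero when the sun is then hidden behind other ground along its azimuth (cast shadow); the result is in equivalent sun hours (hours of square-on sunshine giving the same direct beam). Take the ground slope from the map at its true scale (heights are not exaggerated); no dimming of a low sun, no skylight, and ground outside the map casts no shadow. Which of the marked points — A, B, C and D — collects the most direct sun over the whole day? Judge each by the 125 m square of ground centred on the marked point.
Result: B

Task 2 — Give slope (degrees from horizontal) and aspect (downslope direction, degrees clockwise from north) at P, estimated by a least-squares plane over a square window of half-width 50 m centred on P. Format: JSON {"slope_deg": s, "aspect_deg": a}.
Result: {"slope_deg": 13, "aspect_deg": 250}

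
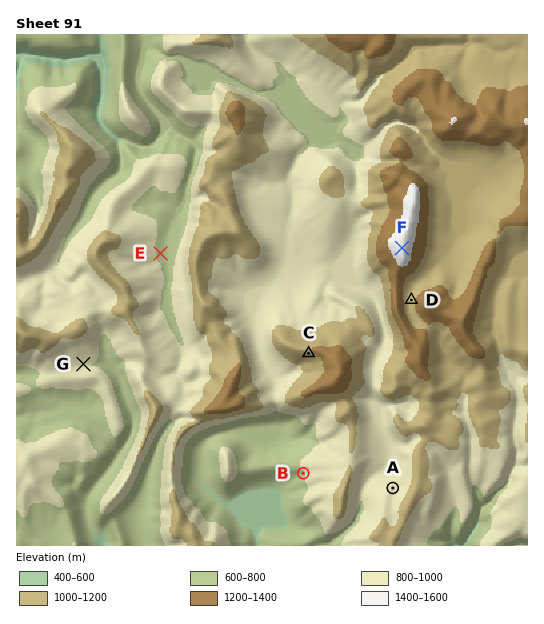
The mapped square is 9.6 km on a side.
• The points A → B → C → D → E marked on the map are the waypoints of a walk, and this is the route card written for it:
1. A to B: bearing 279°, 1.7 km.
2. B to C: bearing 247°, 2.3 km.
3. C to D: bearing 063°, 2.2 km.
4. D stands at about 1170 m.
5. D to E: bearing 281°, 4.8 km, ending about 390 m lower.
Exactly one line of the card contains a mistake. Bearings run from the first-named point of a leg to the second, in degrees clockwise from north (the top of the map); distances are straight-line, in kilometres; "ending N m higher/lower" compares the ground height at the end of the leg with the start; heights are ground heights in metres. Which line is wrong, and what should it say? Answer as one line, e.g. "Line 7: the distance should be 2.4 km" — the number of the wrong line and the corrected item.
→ Line 2: the bearing should be 003°.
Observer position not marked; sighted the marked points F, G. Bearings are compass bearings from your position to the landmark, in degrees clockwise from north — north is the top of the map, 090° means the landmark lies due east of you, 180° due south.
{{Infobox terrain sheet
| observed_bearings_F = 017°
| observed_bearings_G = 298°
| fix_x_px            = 327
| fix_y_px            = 494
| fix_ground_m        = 940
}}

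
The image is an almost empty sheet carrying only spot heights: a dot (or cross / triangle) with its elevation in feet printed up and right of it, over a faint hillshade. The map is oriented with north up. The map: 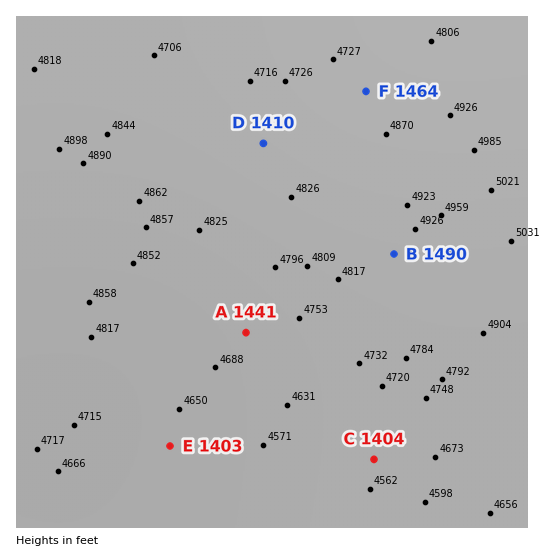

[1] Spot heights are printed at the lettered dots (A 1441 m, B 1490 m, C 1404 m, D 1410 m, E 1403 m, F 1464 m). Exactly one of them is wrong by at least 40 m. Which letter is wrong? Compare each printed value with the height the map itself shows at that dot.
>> D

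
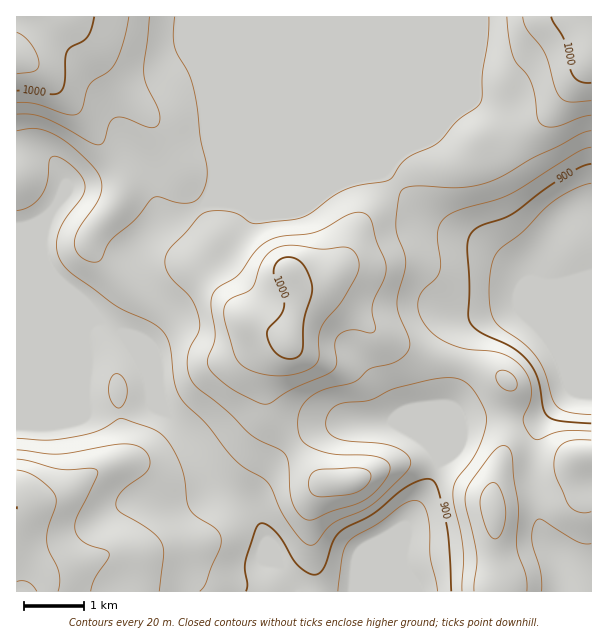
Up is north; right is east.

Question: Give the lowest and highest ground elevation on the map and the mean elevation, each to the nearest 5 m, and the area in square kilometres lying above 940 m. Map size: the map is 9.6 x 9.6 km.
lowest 860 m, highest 1025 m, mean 935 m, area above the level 34.7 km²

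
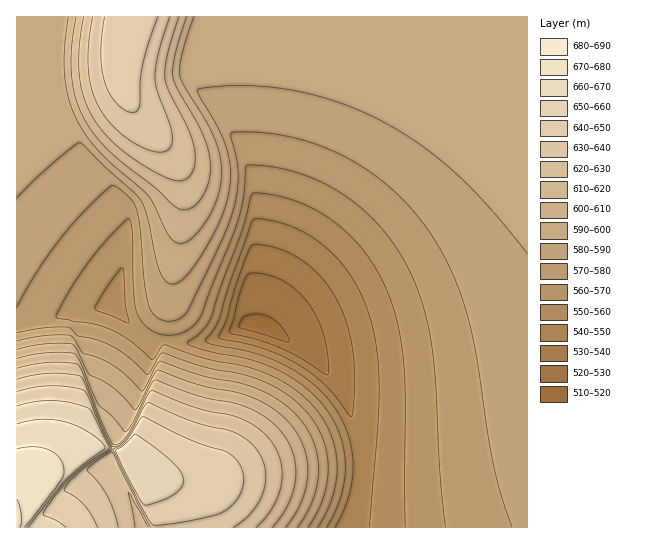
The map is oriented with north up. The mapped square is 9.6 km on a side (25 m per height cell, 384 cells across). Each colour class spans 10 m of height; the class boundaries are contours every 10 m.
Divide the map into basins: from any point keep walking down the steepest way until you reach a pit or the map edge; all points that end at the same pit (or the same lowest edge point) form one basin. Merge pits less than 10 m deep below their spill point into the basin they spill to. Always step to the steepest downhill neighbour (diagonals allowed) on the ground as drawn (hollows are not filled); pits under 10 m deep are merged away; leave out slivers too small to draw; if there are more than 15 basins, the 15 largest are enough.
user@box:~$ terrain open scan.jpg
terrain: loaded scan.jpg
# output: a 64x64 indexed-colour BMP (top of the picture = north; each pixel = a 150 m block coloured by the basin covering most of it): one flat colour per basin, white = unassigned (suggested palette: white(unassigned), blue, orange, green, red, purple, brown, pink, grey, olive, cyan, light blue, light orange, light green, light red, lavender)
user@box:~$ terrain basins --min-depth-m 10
<image width="64" height="64" href="data:image/bmp;base64,Qk12CAAAAAAAAHYAAAAoAAAAQAAAAEAAAAABAAQAAAAAAAAIAAATCwAAEwsAABAAAAAAAAAA////ALR3HwAOf/8ALKAsACgn1gC9Z5QAS1aMAMJ34wB/f38AIr28AM++FwDox64AeLv/AIrfmACWmP8A1bDFADMzMzMzMzMzMxERERERERERERERERERERERERERERERMzMzMzMzMzMzEREREREREREREREREREREREREREREREzMzMzMzMzMzERERERERERERERERERERERERERERERETMzMzMzMzMzMRERERERERERERERERERERERERERERERMzMzMzMzMzMxEREREREREREREREREREREREREREREREjMzMzMzMzMxERERERERERERERERERERERERERERERESIjMzMzMzMxERERERERERERERERERERERERERERERERIiIjMzMzMxEREREREREREREREREREREREREREREREREiIiIjMzMzERERERERERERERERERERERERERERERERESIiIiIjMzIRERERERERERERERERERERERERERERERERIiIiIiIiIiEREREREREREREREREREREREREREREREREiIiIiIiIiIRERERERERERERERERERERERERERERERESIiIiIiIiIiERERERERERERERERERERERERERERERERIiIiIiIiIiIREREREREREREREREREREREREREREREREiIiIiIiIiIhERERERERERERERERERERERERERERERESIiIiIiIiIiIRERERERERERERERERERERERERERERERIiIiIiIiIiIhEREREREREREREREREREREREREREREREiIiIiIiIiIiERERERERERERERERERERERERERERERESIiIiIiIiIiIhERERERERERERERERERERERERERERERIiIiIiIiIiIiEREREREREREREREREREREREREREREREiIiIiIiIiIiIRERERERERERERERERERERERERERERESIiIiIiIiIiIhERERERERERERERERERERERERERERERIiIiIiIiIiIiIREREREREREREREREREREREREREREREiIiIiIiIiIiIhERERERERERERERERERERERERERERESIiIiIiIiIiIiERERERERERERERERERERERERERERERIiIiIiIiIiIiIREREREREREREREREREREREREREREREiIiIiIiIiIiIhERERERERERERERERERERERERERERESIiIiIiIiIiIiERERERERERERERERERERERERERERERIiIiIiIiIiIiIREREREREREREREREREREREREREREREiIiIiIiIiIiIhERERERERERERERERERERERERERERESIiIiIiIiIiIiERERERERERERERERERERERERERERERIiIiIiIiIiIiIhEREREREREREREREREREREREREREREiIiIiIiIiIiIiERERERERERERERERERERERERERERESIiIiIiIiIiIiIRERERERERERERERERERERERERERERIiIiIiIiIiIiIhEREREREREREREREREREREREREREREiIiIiIiIiIiIiERERERERERERERERERERERERERERESIiIiIiIiIiIiIRERERERERERERERERERERERERERERIiIiIiIiIiIiIiEREREREREREREREREREREREREREREiIiIiIiIiIiIiIRERERERERERERERERERERERERERESIiIiIiIiIiIiIhERERERERERERERERERERERERERERIiIiIiIiIiIiIiEREREREREREREREREREREREREREREiIiIiIiIiIiIiIRERERERERERERERERERERERERERESIiIiIiIiIiIiIhERERERERERERERERERERERERERERIiIiIiIiIiIiIiEREREREREREREREREREREREREREREiIiIiIiIiIiIiERERERERERERERERERERERERERERESIiIiIiIiIiIiIRERERERERERERERERERERERERERERIiIiIiIiIiIiIREREREREREREREREREREREREREREREiIiIiIiIiIiIhERERERERERERERERERERERERERERESIiIiIiIiIiIhERERERERERERERERERERERERERERERIiIiIiIiIiIhEREREREREREREREREREREREREREREREiIiIiIiIiIhERERERERERERERERERERERERERERERESIiIiIiIiIhERERERERERERERERERERERERERERERERIiIiIiIiIiEREREREREREREREREREREREREREREREREiIiIiIiIiERERERERERERERERERERERERERERERERESIiIiIiIiIRERERERERERERERERERERERERERERERERIiIiIiIiIREREREREREREREREREREREREREREREREREiIiIiIiIhERERERERERERERERERERERERERERERERESIiIiIiIiERERERERERERERERERERERERERERERERERIiIiIiIiIREREREREREREREREREREREREREREREREREiIiIiIiIhERERERERERERERERERERERERERERERERESIiIiIiIiIRERERERERERERERERERERERERERERERERIiIiIiIiIhEREREREREREREREREREREREREREREREREiIiIiIiIiERERERERERERERERERERERERERERERERESIiIiIiIiIRERERERERERERERERERERERERERERERER"/>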